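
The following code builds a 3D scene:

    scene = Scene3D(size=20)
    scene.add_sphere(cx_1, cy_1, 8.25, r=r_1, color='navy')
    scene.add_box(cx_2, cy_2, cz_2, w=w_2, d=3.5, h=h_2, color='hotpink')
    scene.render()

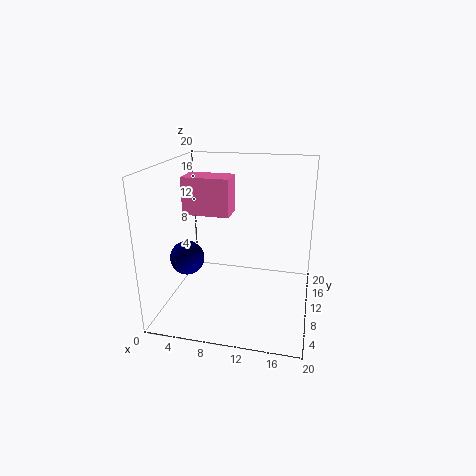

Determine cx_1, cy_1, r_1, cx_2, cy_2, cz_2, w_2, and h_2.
cx_1 = 4, cy_1 = 6, r_1 = 2.25, cx_2 = 3.75, cy_2 = 6, cz_2 = 14.25, w_2 = 6, h_2 = 4.75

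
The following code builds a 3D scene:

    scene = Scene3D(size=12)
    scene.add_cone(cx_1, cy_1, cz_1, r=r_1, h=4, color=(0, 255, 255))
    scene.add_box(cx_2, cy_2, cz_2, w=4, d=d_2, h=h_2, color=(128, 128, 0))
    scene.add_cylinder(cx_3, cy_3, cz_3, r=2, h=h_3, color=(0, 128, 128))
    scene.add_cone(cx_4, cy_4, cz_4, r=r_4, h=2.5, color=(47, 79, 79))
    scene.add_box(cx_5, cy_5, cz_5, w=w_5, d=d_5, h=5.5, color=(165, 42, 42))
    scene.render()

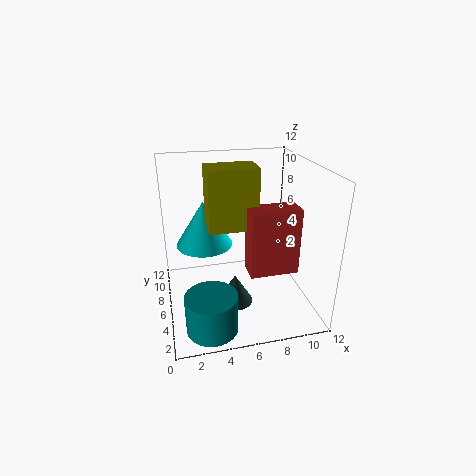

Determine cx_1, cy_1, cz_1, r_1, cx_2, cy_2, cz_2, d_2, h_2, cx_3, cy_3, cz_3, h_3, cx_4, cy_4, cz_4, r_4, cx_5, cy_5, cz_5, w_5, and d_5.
cx_1 = 3.5, cy_1 = 8.5, cz_1 = 4.5, r_1 = 2.5, cx_2 = 3.5, cy_2 = 5, cz_2 = 7, d_2 = 2.5, h_2 = 5, cx_3 = 3, cy_3 = 2, cz_3 = 0.5, h_3 = 3, cx_4 = 5.5, cy_4 = 5, cz_4 = 0.5, r_4 = 1.5, cx_5 = 6.5, cy_5 = 3.5, cz_5 = 3.5, w_5 = 4, d_5 = 2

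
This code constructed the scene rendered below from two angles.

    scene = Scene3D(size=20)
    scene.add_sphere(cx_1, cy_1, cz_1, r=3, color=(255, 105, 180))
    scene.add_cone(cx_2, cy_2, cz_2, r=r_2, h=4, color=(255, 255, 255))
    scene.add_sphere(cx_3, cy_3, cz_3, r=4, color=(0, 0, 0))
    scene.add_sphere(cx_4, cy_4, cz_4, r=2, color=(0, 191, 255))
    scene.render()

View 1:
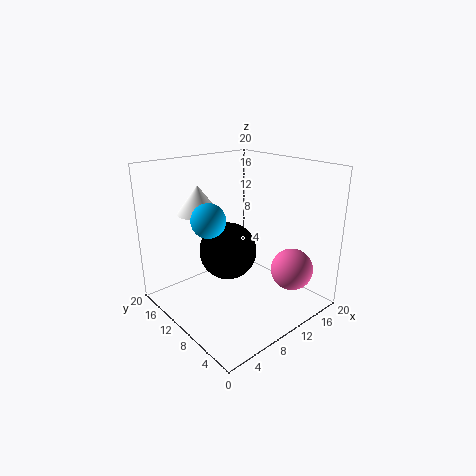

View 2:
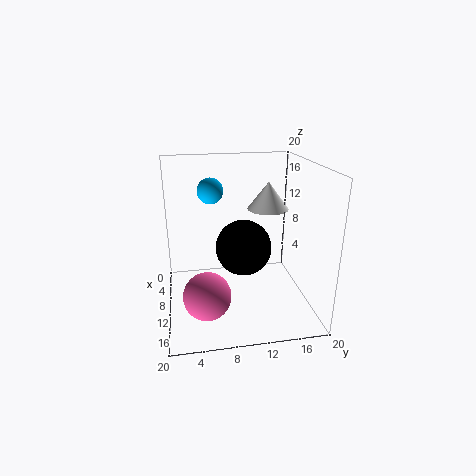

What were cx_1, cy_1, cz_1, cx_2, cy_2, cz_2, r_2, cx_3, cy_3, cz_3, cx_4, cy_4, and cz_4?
cx_1 = 16, cy_1 = 5, cz_1 = 5, cx_2 = 7, cy_2 = 15, cz_2 = 13, r_2 = 3, cx_3 = 9, cy_3 = 11, cz_3 = 8, cx_4 = 3, cy_4 = 7, cz_4 = 15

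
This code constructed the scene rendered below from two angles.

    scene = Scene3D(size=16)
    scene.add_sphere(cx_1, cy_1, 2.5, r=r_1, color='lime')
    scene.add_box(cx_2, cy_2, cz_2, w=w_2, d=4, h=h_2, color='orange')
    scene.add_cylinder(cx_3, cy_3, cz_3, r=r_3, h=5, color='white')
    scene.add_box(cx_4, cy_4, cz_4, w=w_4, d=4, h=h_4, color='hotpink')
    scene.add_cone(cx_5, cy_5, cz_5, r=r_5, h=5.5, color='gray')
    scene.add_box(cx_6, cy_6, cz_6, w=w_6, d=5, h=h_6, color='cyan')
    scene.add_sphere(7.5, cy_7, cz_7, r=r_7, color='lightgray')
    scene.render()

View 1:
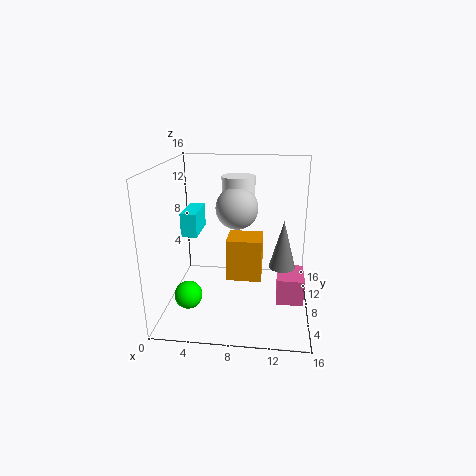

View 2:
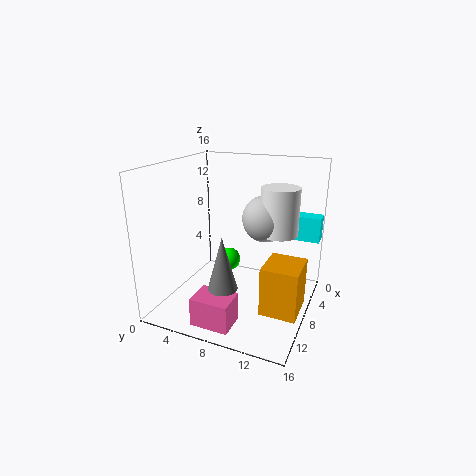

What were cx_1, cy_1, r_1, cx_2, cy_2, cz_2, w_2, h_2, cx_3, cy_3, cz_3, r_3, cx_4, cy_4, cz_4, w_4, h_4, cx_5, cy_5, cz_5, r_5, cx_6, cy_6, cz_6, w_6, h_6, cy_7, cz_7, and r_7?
cx_1 = 3; cy_1 = 4.5; r_1 = 1.5; cx_2 = 6; cy_2 = 11.5; cz_2 = 0.5; w_2 = 4.5; h_2 = 5.5; cx_3 = 7.5; cy_3 = 12.5; cz_3 = 9; r_3 = 2; cx_4 = 12.5; cy_4 = 6; cz_4 = 1; w_4 = 3; h_4 = 3; cx_5 = 13; cy_5 = 8.5; cz_5 = 4.5; r_5 = 1.5; cx_6 = 0.5; cy_6 = 11; cz_6 = 6.5; w_6 = 2; h_6 = 3; cy_7 = 11; cz_7 = 10.5; r_7 = 2.5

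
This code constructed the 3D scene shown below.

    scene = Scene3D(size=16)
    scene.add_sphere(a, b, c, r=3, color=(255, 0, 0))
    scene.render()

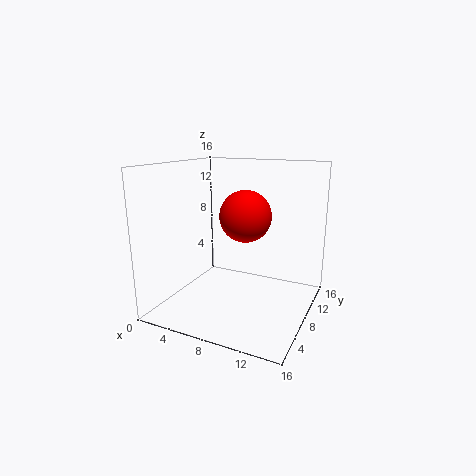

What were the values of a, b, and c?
a = 8
b = 10
c = 10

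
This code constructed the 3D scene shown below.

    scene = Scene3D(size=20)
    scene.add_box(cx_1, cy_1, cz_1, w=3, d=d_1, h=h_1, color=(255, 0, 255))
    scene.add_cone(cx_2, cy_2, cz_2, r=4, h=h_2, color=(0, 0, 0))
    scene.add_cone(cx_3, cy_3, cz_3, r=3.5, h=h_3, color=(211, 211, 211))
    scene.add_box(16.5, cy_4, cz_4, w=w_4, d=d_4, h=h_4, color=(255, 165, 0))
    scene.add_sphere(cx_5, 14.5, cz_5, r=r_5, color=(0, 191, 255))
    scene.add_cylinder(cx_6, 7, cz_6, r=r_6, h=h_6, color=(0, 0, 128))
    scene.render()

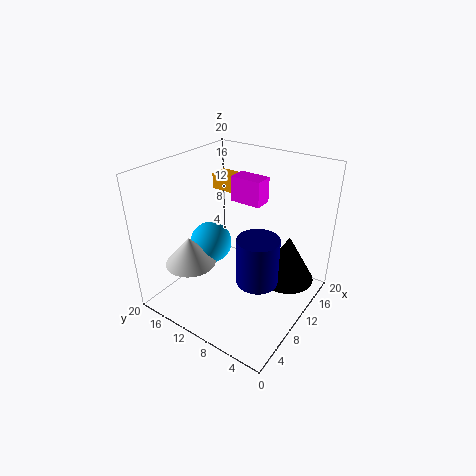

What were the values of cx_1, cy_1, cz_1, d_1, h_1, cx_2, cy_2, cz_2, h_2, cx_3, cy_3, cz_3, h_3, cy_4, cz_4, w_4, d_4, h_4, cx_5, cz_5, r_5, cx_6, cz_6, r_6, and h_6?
cx_1 = 16; cy_1 = 10.5; cz_1 = 12; d_1 = 5; h_1 = 4; cx_2 = 15; cy_2 = 4.5; cz_2 = 2.5; h_2 = 7; cx_3 = 5.5; cy_3 = 15; cz_3 = 6.5; h_3 = 4; cy_4 = 15.5; cz_4 = 13; w_4 = 3; d_4 = 4; h_4 = 2.5; cx_5 = 9.5; cz_5 = 8; r_5 = 3; cx_6 = 10.5; cz_6 = 3.5; r_6 = 3; h_6 = 7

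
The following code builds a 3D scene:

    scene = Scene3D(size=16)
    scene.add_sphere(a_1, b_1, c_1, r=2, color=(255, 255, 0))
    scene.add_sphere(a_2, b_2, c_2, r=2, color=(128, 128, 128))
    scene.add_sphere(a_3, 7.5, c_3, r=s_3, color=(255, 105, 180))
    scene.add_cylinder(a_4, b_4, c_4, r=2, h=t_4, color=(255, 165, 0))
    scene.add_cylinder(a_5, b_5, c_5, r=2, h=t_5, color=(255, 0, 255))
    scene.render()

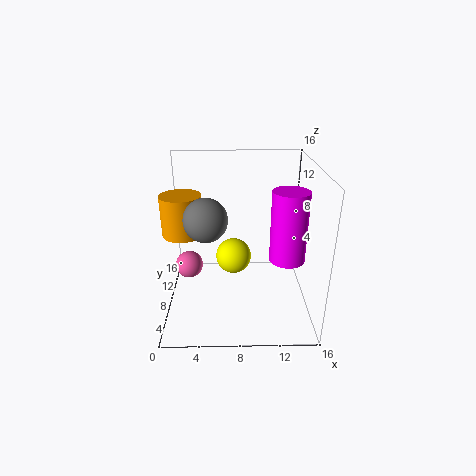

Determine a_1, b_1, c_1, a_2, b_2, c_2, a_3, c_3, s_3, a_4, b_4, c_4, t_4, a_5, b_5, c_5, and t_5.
a_1 = 7.5
b_1 = 8.5
c_1 = 5.5
a_2 = 5
b_2 = 2.5
c_2 = 12.5
a_3 = 2.5
c_3 = 5
s_3 = 1.5
a_4 = 2.5
b_4 = 5
c_4 = 10
t_4 = 4
a_5 = 13.5
b_5 = 7.5
c_5 = 5.5
t_5 = 8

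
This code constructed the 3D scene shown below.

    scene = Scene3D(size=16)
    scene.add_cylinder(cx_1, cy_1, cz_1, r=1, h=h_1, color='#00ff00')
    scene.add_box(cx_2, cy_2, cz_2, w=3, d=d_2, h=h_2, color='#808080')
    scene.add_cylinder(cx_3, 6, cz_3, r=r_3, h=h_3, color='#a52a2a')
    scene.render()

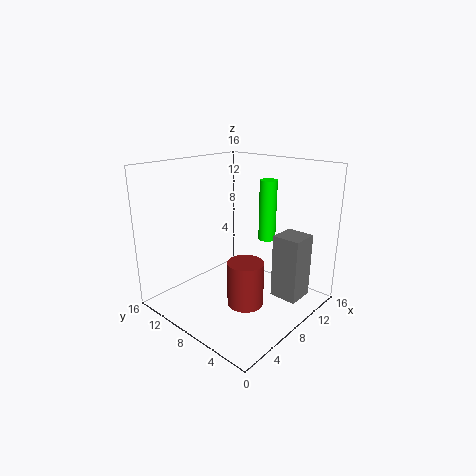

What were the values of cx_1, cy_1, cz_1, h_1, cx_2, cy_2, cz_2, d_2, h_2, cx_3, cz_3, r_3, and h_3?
cx_1 = 12; cy_1 = 7; cz_1 = 7; h_1 = 7; cx_2 = 9; cy_2 = 1; cz_2 = 2; d_2 = 3; h_2 = 7; cx_3 = 7; cz_3 = 1; r_3 = 2; h_3 = 5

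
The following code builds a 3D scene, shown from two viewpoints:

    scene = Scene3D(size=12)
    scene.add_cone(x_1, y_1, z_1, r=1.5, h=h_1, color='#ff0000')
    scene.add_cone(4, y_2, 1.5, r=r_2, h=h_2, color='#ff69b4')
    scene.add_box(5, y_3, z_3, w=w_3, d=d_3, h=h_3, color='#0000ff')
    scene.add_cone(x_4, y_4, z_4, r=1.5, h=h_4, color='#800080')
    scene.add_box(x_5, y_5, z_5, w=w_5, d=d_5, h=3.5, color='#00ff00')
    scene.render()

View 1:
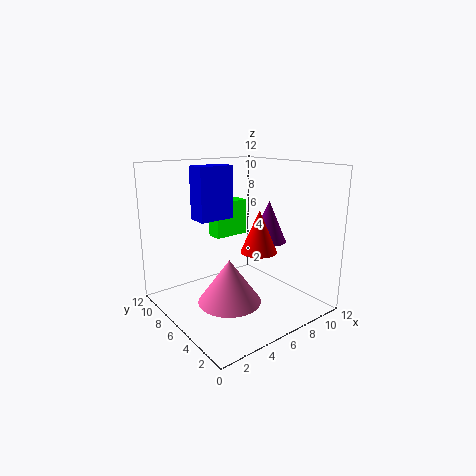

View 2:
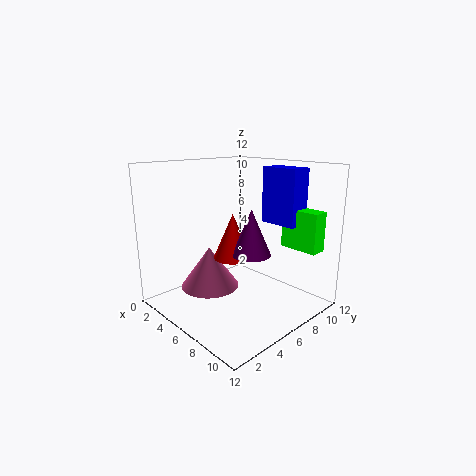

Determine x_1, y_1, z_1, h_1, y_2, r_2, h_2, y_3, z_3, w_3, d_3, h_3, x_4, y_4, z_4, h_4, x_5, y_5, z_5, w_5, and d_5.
x_1 = 7
y_1 = 4.5
z_1 = 5
h_1 = 3.5
y_2 = 4.5
r_2 = 2.5
h_2 = 3.5
y_3 = 10
z_3 = 6.5
w_3 = 3.5
d_3 = 2
h_3 = 5
x_4 = 8.5
y_4 = 5
z_4 = 5.5
h_4 = 3.5
x_5 = 7
y_5 = 10.5
z_5 = 4.5
w_5 = 3.5
d_5 = 1.5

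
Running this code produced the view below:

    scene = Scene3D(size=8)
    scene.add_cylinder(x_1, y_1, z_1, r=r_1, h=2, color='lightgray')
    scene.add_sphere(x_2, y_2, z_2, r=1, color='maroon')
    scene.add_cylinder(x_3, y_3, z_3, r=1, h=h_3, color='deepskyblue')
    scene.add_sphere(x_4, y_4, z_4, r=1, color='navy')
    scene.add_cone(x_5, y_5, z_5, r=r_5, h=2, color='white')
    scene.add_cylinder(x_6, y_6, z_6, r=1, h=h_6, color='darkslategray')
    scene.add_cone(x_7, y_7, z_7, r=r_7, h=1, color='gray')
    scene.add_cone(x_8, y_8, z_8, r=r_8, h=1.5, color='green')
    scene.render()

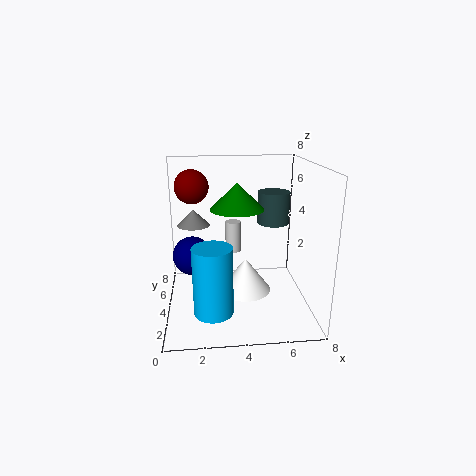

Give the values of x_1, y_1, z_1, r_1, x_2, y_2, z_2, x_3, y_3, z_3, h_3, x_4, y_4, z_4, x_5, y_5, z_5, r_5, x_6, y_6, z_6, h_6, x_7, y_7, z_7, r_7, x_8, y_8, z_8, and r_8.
x_1 = 4; y_1 = 7; z_1 = 2; r_1 = 0.5; x_2 = 1.5; y_2 = 6; z_2 = 6.5; x_3 = 2.5; y_3 = 1.5; z_3 = 1; h_3 = 3.5; x_4 = 1.5; y_4 = 3; z_4 = 3.5; x_5 = 4.5; y_5 = 4.5; z_5 = 0.5; r_5 = 1.5; x_6 = 6.5; y_6 = 6.5; z_6 = 4; h_6 = 2; x_7 = 1.5; y_7 = 6.5; z_7 = 4; r_7 = 1; x_8 = 4; y_8 = 4.5; z_8 = 5.5; r_8 = 1.5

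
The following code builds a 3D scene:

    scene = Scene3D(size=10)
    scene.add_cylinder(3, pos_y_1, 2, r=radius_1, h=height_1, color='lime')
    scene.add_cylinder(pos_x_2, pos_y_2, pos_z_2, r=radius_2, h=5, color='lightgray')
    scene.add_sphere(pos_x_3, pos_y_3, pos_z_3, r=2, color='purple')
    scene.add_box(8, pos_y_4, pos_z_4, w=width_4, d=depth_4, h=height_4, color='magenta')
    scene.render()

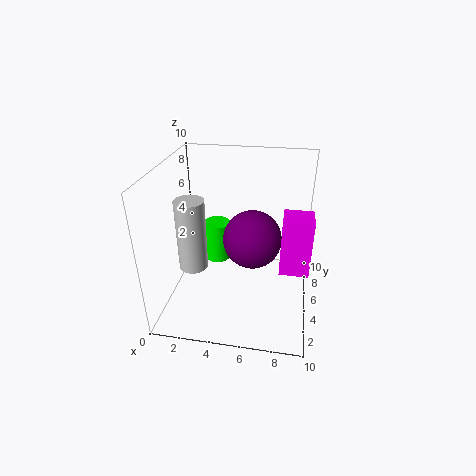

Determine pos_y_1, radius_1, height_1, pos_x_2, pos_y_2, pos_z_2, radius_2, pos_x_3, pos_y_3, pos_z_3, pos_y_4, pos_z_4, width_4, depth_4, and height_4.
pos_y_1 = 7, radius_1 = 1, height_1 = 3, pos_x_2 = 2, pos_y_2 = 4, pos_z_2 = 3, radius_2 = 1, pos_x_3 = 6, pos_y_3 = 5, pos_z_3 = 5, pos_y_4 = 4, pos_z_4 = 3, width_4 = 2, depth_4 = 2, height_4 = 4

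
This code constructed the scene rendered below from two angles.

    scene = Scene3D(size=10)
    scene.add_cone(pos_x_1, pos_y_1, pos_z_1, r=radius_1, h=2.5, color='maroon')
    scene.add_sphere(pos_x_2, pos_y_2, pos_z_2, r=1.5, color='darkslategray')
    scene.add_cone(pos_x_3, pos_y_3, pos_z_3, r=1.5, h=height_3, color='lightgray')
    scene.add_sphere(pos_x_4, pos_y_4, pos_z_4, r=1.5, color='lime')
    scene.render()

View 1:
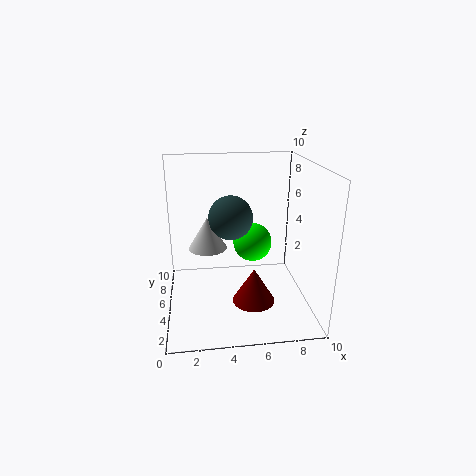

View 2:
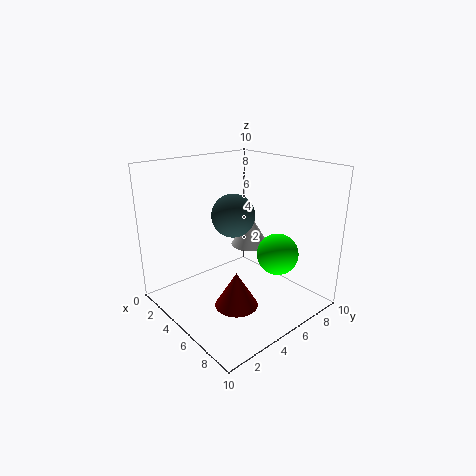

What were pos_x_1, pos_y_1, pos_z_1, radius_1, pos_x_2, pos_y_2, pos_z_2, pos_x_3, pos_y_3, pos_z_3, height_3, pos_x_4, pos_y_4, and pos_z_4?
pos_x_1 = 6
pos_y_1 = 4
pos_z_1 = 0.5
radius_1 = 1.5
pos_x_2 = 4.5
pos_y_2 = 5
pos_z_2 = 6.5
pos_x_3 = 3
pos_y_3 = 8
pos_z_3 = 3
height_3 = 2.5
pos_x_4 = 6.5
pos_y_4 = 7.5
pos_z_4 = 3.5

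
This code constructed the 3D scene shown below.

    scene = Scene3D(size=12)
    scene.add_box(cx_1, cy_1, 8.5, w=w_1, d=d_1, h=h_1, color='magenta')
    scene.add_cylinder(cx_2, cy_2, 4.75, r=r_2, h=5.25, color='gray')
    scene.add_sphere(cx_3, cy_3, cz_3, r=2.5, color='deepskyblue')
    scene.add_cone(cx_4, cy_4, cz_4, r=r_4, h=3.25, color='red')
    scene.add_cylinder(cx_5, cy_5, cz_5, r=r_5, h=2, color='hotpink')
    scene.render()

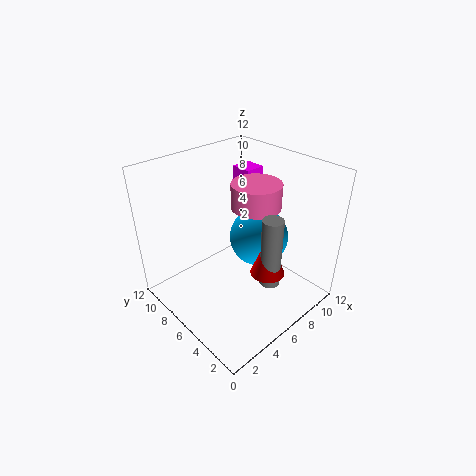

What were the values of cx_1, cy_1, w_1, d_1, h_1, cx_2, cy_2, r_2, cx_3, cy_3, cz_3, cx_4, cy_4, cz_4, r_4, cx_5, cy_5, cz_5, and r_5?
cx_1 = 8
cy_1 = 7
w_1 = 1.75
d_1 = 1.75
h_1 = 2.5
cx_2 = 5
cy_2 = 1.5
r_2 = 0.75
cx_3 = 8
cy_3 = 5.5
cz_3 = 5.5
cx_4 = 5
cy_4 = 1.75
cz_4 = 5.5
r_4 = 1.25
cx_5 = 7.25
cy_5 = 5.25
cz_5 = 8.75
r_5 = 2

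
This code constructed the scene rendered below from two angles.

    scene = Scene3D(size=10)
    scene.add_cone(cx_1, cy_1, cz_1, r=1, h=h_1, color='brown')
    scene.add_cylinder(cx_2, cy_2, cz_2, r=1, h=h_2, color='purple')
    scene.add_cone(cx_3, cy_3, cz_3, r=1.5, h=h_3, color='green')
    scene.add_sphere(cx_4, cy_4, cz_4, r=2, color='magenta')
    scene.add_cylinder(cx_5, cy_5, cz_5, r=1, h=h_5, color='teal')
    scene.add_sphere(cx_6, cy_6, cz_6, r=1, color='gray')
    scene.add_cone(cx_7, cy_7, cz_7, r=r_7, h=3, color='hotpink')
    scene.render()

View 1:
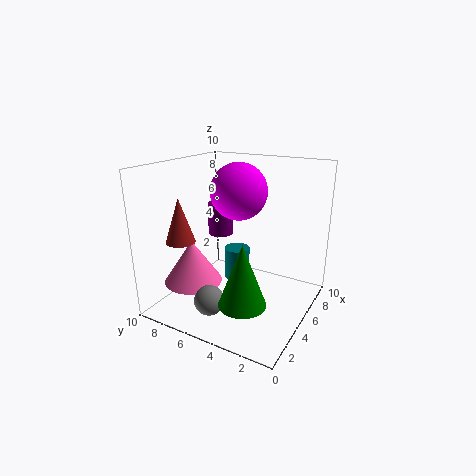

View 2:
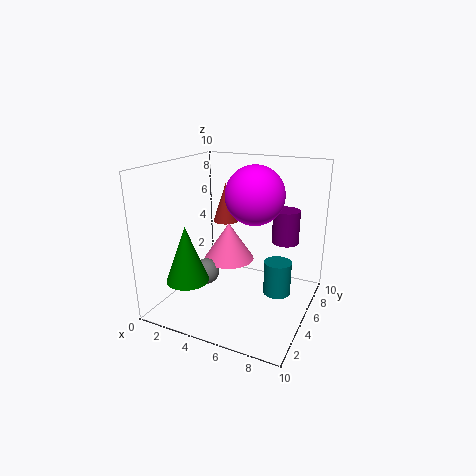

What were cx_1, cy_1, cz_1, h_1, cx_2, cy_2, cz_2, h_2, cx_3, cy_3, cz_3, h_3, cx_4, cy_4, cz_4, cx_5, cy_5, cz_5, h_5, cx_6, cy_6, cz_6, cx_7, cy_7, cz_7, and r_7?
cx_1 = 2.5, cy_1 = 8, cz_1 = 5, h_1 = 3, cx_2 = 7.5, cy_2 = 8, cz_2 = 4, h_2 = 2.5, cx_3 = 2, cy_3 = 3, cz_3 = 2, h_3 = 4, cx_4 = 6, cy_4 = 5.5, cz_4 = 8, cx_5 = 7.5, cy_5 = 6.5, cz_5 = 0.5, h_5 = 2.5, cx_6 = 2, cy_6 = 5.5, cz_6 = 1.5, cx_7 = 3, cy_7 = 7.5, cz_7 = 2, r_7 = 2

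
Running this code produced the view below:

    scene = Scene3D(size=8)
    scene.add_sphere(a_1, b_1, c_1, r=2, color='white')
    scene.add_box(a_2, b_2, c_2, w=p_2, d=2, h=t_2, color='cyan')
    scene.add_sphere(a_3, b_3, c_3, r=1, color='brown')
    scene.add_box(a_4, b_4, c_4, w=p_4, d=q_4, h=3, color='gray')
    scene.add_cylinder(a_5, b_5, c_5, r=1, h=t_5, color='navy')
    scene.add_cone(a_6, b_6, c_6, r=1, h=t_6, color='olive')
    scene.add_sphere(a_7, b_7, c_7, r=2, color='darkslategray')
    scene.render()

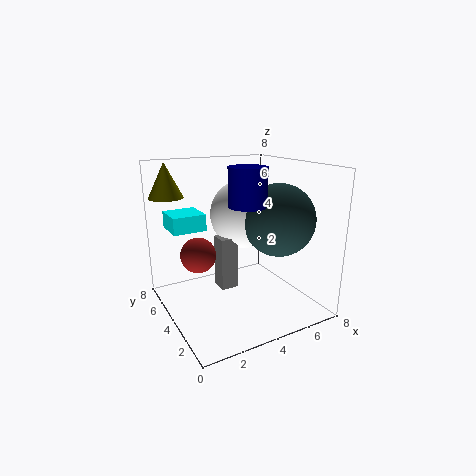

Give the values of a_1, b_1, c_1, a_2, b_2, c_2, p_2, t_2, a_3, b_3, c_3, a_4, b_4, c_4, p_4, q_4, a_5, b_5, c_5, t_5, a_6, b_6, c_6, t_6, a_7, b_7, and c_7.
a_1 = 5, b_1 = 5, c_1 = 5, a_2 = 1, b_2 = 6, c_2 = 4, p_2 = 2, t_2 = 1, a_3 = 2, b_3 = 5, c_3 = 3, a_4 = 3, b_4 = 4, c_4 = 1, p_4 = 1, q_4 = 1, a_5 = 4, b_5 = 3, c_5 = 6, t_5 = 2, a_6 = 1, b_6 = 7, c_6 = 6, t_6 = 2, a_7 = 6, b_7 = 3, c_7 = 5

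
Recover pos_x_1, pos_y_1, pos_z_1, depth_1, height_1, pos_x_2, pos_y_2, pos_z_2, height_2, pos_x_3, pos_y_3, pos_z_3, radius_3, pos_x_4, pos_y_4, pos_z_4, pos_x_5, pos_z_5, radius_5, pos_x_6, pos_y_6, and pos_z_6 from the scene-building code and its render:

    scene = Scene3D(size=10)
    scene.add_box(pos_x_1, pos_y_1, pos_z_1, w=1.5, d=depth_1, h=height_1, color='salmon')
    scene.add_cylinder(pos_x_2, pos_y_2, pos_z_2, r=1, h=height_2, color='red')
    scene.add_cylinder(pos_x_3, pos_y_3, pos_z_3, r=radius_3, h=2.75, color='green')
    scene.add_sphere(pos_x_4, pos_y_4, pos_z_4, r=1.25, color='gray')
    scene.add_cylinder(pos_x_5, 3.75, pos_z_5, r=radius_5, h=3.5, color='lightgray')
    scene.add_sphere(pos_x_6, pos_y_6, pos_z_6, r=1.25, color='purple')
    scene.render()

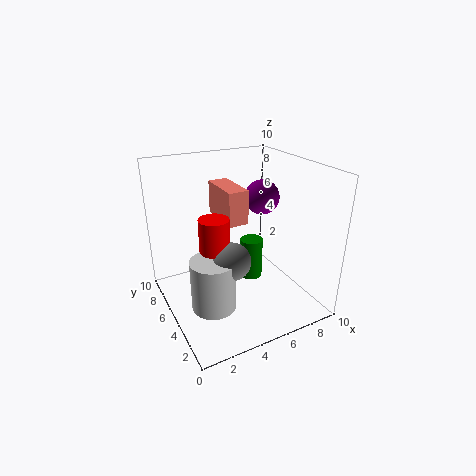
pos_x_1 = 4.75
pos_y_1 = 5.75
pos_z_1 = 5.5
depth_1 = 3.5
height_1 = 2.5
pos_x_2 = 3
pos_y_2 = 4.5
pos_z_2 = 4.75
height_2 = 2.25
pos_x_3 = 5.5
pos_y_3 = 4
pos_z_3 = 2.5
radius_3 = 0.75
pos_x_4 = 3.75
pos_y_4 = 3.5
pos_z_4 = 4.25
pos_x_5 = 2.5
pos_z_5 = 1
radius_5 = 1.5
pos_x_6 = 7.5
pos_y_6 = 6
pos_z_6 = 7.25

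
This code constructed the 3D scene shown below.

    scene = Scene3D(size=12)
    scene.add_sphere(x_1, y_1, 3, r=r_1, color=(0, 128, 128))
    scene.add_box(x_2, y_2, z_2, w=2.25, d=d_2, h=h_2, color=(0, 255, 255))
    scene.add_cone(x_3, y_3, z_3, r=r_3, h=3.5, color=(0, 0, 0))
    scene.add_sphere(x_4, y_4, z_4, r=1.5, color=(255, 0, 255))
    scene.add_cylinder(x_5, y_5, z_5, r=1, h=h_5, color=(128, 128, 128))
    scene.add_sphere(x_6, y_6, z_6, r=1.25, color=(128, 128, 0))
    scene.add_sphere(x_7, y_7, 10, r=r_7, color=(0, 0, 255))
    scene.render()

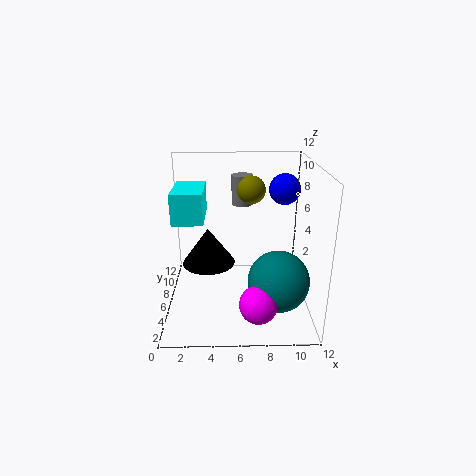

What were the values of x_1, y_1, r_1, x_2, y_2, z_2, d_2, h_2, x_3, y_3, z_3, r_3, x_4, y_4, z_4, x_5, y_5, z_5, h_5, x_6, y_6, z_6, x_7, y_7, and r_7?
x_1 = 9.25
y_1 = 4
r_1 = 2.5
x_2 = 1.25
y_2 = 2.5
z_2 = 8.5
d_2 = 3.75
h_2 = 2.25
x_3 = 3.25
y_3 = 9.25
z_3 = 2
r_3 = 2.5
x_4 = 7.5
y_4 = 2.25
z_4 = 2
x_5 = 6.5
y_5 = 10.5
z_5 = 7.5
h_5 = 2.75
x_6 = 7.25
y_6 = 9
z_6 = 9.25
x_7 = 9.75
y_7 = 6.5
r_7 = 1.25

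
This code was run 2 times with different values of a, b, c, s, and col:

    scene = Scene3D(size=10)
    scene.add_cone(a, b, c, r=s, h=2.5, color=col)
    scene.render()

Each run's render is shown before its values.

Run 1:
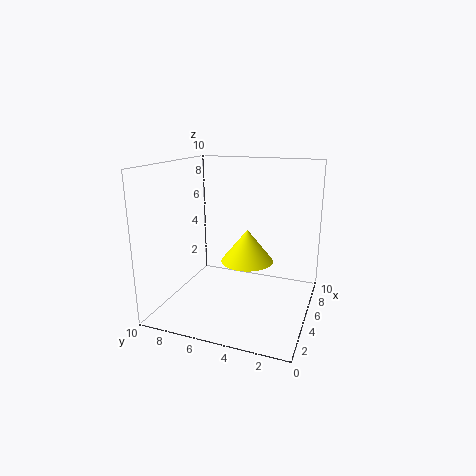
a = 7, b = 5, c = 2.5, s = 2, col = 'yellow'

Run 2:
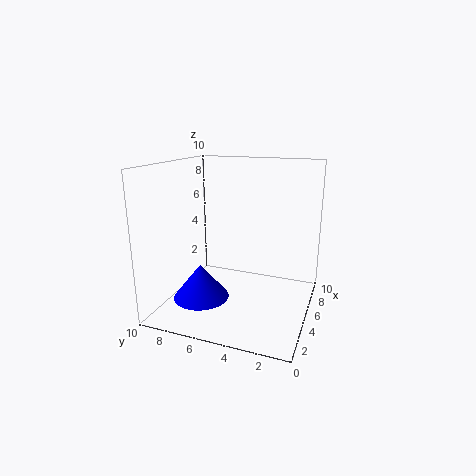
a = 4, b = 7.5, c = 0.5, s = 2, col = 'blue'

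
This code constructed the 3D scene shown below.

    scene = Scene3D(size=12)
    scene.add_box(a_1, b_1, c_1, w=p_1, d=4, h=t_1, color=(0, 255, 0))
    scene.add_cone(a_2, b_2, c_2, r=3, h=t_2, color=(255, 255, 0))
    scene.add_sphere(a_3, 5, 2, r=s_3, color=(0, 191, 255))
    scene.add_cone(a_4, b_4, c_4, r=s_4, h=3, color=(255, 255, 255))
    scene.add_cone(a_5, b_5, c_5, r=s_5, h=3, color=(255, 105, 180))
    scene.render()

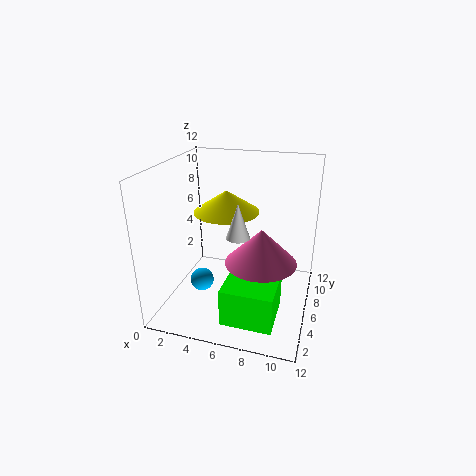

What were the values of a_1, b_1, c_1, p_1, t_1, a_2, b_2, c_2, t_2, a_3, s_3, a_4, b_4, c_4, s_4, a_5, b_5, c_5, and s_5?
a_1 = 6, b_1 = 1, c_1 = 1, p_1 = 4, t_1 = 3, a_2 = 4, b_2 = 9, c_2 = 7, t_2 = 2, a_3 = 3, s_3 = 1, a_4 = 6, b_4 = 6, c_4 = 6, s_4 = 1, a_5 = 8, b_5 = 6, c_5 = 4, s_5 = 3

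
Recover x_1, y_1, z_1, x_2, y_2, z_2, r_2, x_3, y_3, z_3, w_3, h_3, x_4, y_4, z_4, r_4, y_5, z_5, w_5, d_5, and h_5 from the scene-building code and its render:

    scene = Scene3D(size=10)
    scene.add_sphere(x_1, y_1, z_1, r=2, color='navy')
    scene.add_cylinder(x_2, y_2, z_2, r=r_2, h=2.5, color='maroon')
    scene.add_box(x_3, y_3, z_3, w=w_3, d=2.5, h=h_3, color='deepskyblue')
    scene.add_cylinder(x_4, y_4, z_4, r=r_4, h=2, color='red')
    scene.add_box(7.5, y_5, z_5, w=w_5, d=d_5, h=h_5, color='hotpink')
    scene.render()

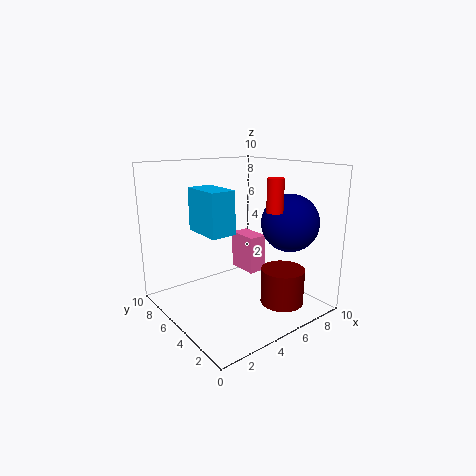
x_1 = 8; y_1 = 3; z_1 = 6; x_2 = 7; y_2 = 2.5; z_2 = 0.5; r_2 = 1.5; x_3 = 1; y_3 = 2; z_3 = 6.5; w_3 = 1.5; h_3 = 2.5; x_4 = 5; y_4 = 1.5; z_4 = 7.5; r_4 = 0.5; y_5 = 6.5; z_5 = 1; w_5 = 1.5; d_5 = 2.5; h_5 = 3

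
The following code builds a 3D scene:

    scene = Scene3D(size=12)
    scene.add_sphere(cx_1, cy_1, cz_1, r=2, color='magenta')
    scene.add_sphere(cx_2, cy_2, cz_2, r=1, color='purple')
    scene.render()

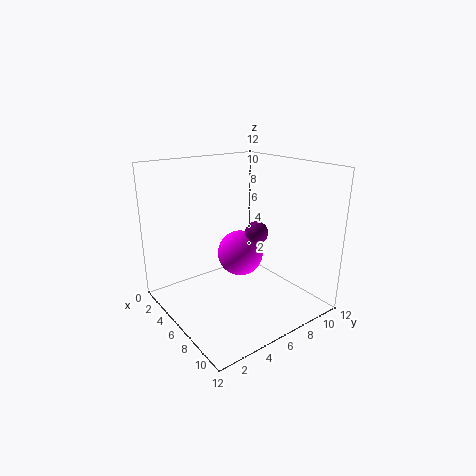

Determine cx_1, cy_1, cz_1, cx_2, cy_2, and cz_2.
cx_1 = 5
cy_1 = 7
cz_1 = 4
cx_2 = 6
cy_2 = 8
cz_2 = 6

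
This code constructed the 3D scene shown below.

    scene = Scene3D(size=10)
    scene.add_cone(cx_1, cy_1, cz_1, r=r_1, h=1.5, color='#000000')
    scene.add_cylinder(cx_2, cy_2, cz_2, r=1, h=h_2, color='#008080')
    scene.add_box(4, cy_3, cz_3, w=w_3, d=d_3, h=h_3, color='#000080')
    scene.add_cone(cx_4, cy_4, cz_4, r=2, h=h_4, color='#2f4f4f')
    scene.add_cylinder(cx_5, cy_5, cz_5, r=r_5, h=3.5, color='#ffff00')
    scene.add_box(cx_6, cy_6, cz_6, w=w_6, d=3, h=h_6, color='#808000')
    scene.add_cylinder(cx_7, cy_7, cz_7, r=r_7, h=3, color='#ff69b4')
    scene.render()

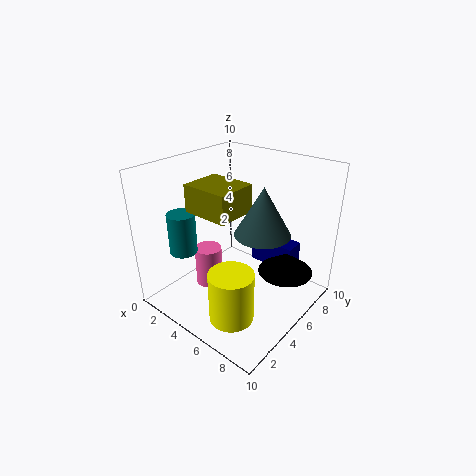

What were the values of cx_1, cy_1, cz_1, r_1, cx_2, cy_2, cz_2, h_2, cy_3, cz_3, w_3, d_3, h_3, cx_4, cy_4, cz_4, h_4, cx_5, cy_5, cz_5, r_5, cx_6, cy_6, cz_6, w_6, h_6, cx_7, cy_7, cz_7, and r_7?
cx_1 = 7.5; cy_1 = 7.5; cz_1 = 2; r_1 = 2; cx_2 = 1.5; cy_2 = 3; cz_2 = 3.5; h_2 = 3; cy_3 = 8; cz_3 = 1.5; w_3 = 3.5; d_3 = 1.5; h_3 = 2; cx_4 = 6; cy_4 = 6.5; cz_4 = 5; h_4 = 3.5; cx_5 = 6.5; cy_5 = 2.5; cz_5 = 0.5; r_5 = 1.5; cx_6 = 1.5; cy_6 = 3.5; cz_6 = 6.5; w_6 = 3.5; h_6 = 2; cx_7 = 2.5; cy_7 = 4.5; cz_7 = 0.5; r_7 = 1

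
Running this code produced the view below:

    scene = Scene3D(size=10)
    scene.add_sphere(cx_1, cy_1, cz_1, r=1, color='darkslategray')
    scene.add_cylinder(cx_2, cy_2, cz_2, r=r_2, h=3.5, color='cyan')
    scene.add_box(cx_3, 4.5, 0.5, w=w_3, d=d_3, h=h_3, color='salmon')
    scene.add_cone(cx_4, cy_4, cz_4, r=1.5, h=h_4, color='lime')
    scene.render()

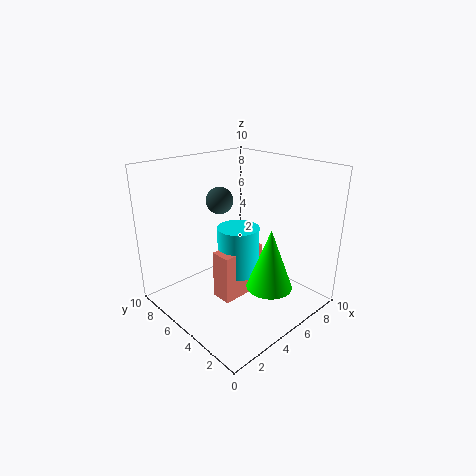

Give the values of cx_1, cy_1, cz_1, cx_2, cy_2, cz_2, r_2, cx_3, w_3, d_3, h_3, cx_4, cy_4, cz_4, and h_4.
cx_1 = 5.5
cy_1 = 7.5
cz_1 = 7
cx_2 = 5.5
cy_2 = 5.5
cz_2 = 2
r_2 = 1.5
cx_3 = 3.5
w_3 = 3.5
d_3 = 1.5
h_3 = 3.5
cx_4 = 5
cy_4 = 2
cz_4 = 2.5
h_4 = 4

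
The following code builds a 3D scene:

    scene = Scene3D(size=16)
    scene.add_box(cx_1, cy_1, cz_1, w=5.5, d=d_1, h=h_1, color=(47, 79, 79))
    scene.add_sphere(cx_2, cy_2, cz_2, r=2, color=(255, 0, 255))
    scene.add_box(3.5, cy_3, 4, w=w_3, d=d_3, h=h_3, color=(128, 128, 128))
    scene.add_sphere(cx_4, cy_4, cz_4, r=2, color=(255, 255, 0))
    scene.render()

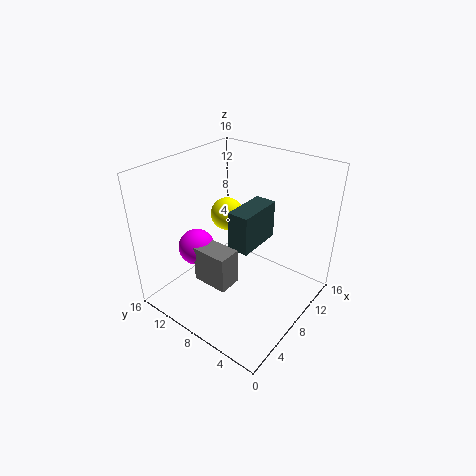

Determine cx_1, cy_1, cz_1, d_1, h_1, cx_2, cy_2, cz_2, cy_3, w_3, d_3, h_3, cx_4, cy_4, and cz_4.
cx_1 = 7.5
cy_1 = 6.5
cz_1 = 6.5
d_1 = 2.5
h_1 = 4.5
cx_2 = 5
cy_2 = 11.5
cz_2 = 7
cy_3 = 6.5
w_3 = 2.5
d_3 = 4
h_3 = 4
cx_4 = 11
cy_4 = 12
cz_4 = 8.5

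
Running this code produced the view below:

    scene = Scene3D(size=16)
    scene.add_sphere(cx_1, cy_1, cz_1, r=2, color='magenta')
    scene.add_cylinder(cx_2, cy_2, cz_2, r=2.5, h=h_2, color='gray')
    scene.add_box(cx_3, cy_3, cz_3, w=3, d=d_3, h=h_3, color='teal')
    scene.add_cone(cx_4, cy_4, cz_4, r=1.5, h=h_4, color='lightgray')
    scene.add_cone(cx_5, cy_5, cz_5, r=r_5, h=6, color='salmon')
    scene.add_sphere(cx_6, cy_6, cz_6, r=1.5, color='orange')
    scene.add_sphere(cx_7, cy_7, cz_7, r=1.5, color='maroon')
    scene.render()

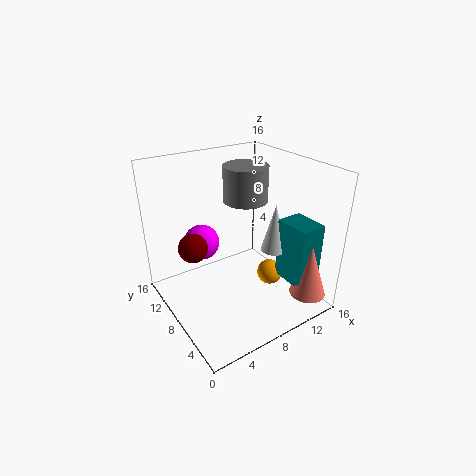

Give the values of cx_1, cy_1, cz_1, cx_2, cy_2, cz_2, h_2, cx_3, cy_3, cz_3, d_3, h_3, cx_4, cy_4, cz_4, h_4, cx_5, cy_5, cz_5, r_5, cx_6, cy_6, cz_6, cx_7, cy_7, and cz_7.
cx_1 = 5
cy_1 = 11
cz_1 = 7
cx_2 = 10
cy_2 = 9.5
cz_2 = 11.5
h_2 = 4
cx_3 = 12
cy_3 = 2
cz_3 = 3
d_3 = 4
h_3 = 7
cx_4 = 12
cy_4 = 6.5
cz_4 = 6
h_4 = 5.5
cx_5 = 13.5
cy_5 = 2
cz_5 = 2
r_5 = 2
cx_6 = 12
cy_6 = 7
cz_6 = 2.5
cx_7 = 2.5
cy_7 = 8
cz_7 = 8.5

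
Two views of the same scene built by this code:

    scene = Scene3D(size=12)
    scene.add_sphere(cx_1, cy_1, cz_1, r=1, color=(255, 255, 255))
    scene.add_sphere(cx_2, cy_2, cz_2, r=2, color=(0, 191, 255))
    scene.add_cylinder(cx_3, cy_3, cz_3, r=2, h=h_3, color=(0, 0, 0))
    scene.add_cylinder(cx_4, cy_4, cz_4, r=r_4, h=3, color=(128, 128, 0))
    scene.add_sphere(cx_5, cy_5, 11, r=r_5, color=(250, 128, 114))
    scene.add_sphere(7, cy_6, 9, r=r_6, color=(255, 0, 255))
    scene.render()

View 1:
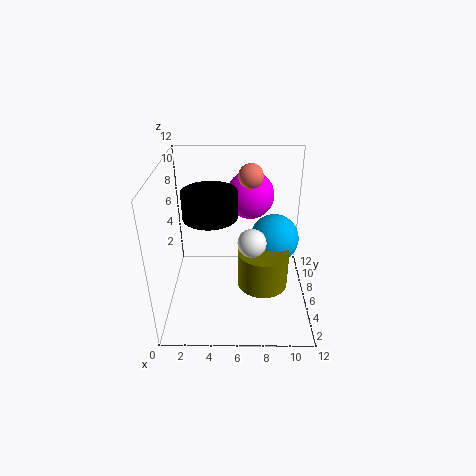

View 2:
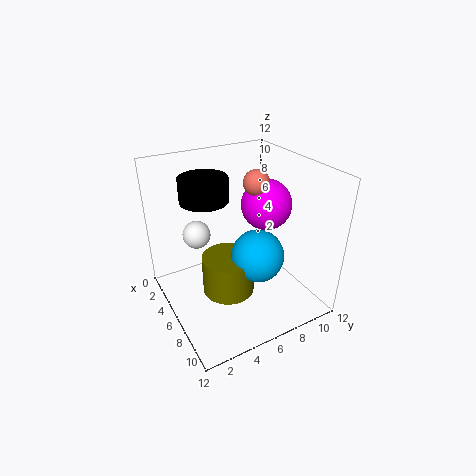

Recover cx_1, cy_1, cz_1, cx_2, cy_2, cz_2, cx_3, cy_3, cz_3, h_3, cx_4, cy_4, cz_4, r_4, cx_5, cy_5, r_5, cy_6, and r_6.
cx_1 = 7
cy_1 = 2
cz_1 = 8
cx_2 = 9
cy_2 = 6
cz_2 = 6
cx_3 = 4
cy_3 = 4
cz_3 = 9
h_3 = 2
cx_4 = 8
cy_4 = 4
cz_4 = 3
r_4 = 2
cx_5 = 7
cy_5 = 7
r_5 = 1
cy_6 = 8
r_6 = 2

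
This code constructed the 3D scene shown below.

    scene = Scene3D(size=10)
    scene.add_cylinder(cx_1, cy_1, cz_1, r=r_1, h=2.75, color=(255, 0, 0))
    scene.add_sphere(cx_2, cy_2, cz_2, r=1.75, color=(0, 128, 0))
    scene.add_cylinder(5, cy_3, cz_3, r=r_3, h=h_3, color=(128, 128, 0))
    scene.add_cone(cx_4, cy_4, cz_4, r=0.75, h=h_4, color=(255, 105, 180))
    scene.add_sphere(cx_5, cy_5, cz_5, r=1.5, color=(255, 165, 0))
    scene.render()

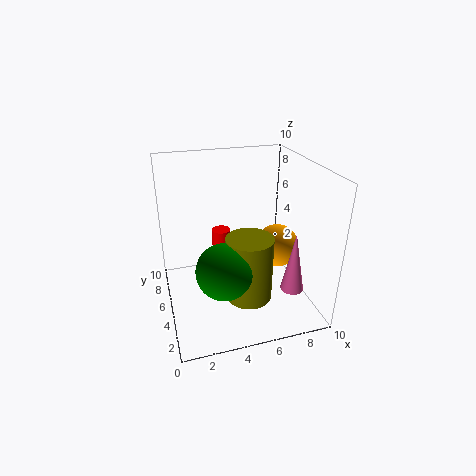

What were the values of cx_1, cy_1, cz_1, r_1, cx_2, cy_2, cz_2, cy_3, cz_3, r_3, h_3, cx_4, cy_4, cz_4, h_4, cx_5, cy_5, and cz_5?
cx_1 = 4.75
cy_1 = 9
cz_1 = 1
r_1 = 0.75
cx_2 = 3.25
cy_2 = 2
cz_2 = 4.5
cy_3 = 2.5
cz_3 = 2
r_3 = 1.5
h_3 = 4.25
cx_4 = 7.75
cy_4 = 1.75
cz_4 = 2.5
h_4 = 4
cx_5 = 7.75
cy_5 = 4.5
cz_5 = 4.25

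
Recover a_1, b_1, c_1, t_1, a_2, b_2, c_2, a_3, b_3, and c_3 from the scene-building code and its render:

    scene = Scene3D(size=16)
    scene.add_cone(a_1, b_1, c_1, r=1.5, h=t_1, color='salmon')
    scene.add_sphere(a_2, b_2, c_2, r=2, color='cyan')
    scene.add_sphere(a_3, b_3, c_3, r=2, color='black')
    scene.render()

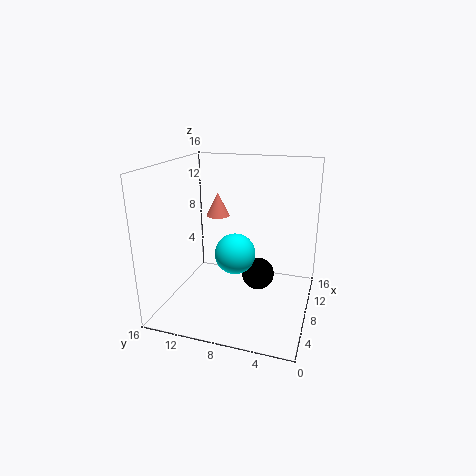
a_1 = 13.5
b_1 = 12.5
c_1 = 8.5
t_1 = 3
a_2 = 4
b_2 = 7
c_2 = 8
a_3 = 11.5
b_3 = 6.5
c_3 = 2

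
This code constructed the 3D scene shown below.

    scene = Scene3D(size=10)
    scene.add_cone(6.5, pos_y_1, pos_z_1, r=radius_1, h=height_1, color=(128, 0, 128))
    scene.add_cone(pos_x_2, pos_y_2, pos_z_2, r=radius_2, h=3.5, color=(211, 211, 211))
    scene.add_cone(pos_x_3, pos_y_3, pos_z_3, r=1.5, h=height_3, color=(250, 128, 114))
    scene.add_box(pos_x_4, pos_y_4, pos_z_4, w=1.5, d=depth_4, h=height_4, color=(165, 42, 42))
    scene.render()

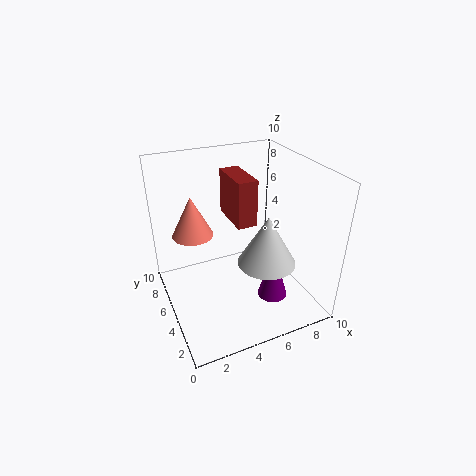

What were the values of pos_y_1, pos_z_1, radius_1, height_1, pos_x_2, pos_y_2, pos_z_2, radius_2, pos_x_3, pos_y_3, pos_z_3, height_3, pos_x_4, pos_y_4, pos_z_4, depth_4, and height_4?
pos_y_1 = 2.5
pos_z_1 = 1.5
radius_1 = 1
height_1 = 3.5
pos_x_2 = 6.5
pos_y_2 = 3.5
pos_z_2 = 3.5
radius_2 = 2
pos_x_3 = 2.5
pos_y_3 = 7.5
pos_z_3 = 4.5
height_3 = 3
pos_x_4 = 5.5
pos_y_4 = 6
pos_z_4 = 5
depth_4 = 3.5
height_4 = 3.5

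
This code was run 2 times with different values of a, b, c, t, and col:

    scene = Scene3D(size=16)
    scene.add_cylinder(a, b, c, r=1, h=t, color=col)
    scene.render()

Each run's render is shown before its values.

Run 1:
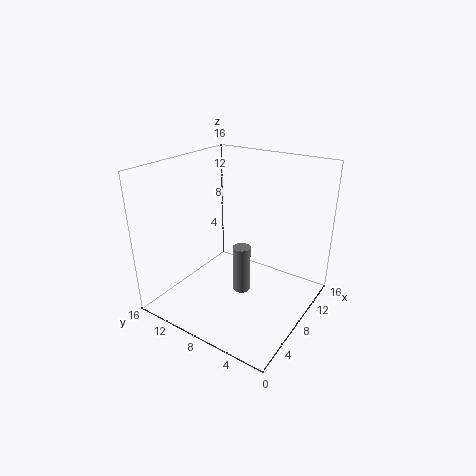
a = 8; b = 7.5; c = 1.5; t = 5.5; col = 'gray'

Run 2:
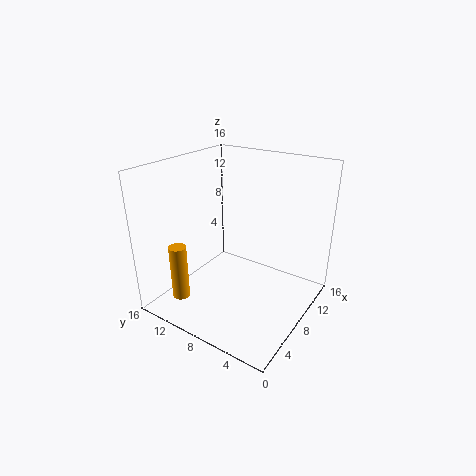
a = 4; b = 13.5; c = 0.5; t = 6.5; col = 'orange'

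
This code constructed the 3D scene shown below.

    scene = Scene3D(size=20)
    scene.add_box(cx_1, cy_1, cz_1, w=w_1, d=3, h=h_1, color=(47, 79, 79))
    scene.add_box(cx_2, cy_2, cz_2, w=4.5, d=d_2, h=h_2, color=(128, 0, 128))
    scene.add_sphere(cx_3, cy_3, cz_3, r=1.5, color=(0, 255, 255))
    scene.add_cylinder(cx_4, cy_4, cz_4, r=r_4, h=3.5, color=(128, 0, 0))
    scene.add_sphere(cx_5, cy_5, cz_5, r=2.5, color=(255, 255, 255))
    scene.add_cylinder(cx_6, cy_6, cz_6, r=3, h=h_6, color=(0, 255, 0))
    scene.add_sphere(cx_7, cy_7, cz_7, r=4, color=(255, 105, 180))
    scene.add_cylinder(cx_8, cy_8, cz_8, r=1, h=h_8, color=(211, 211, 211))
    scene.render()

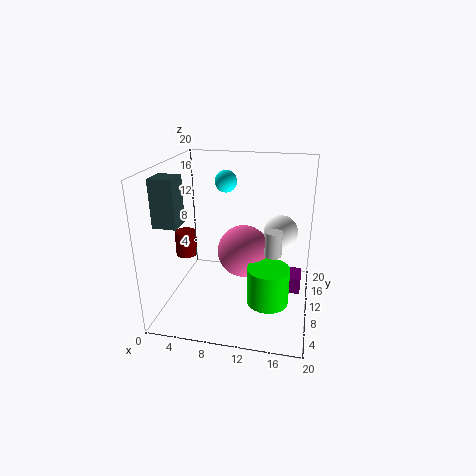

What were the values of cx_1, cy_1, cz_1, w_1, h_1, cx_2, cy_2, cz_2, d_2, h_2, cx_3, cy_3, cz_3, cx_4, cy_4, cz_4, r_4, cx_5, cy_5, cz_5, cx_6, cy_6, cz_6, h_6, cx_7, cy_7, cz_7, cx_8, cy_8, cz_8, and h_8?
cx_1 = 1
cy_1 = 3
cz_1 = 13.5
w_1 = 3
h_1 = 6
cx_2 = 14.5
cy_2 = 11.5
cz_2 = 1
d_2 = 3.5
h_2 = 2.5
cx_3 = 8
cy_3 = 11.5
cz_3 = 17.5
cx_4 = 2.5
cy_4 = 9.5
cz_4 = 7
r_4 = 1.5
cx_5 = 15.5
cy_5 = 14.5
cz_5 = 9.5
cx_6 = 14.5
cy_6 = 9.5
cz_6 = 0.5
h_6 = 5.5
cx_7 = 10
cy_7 = 14
cz_7 = 6
cx_8 = 15.5
cy_8 = 4
cz_8 = 11
h_8 = 3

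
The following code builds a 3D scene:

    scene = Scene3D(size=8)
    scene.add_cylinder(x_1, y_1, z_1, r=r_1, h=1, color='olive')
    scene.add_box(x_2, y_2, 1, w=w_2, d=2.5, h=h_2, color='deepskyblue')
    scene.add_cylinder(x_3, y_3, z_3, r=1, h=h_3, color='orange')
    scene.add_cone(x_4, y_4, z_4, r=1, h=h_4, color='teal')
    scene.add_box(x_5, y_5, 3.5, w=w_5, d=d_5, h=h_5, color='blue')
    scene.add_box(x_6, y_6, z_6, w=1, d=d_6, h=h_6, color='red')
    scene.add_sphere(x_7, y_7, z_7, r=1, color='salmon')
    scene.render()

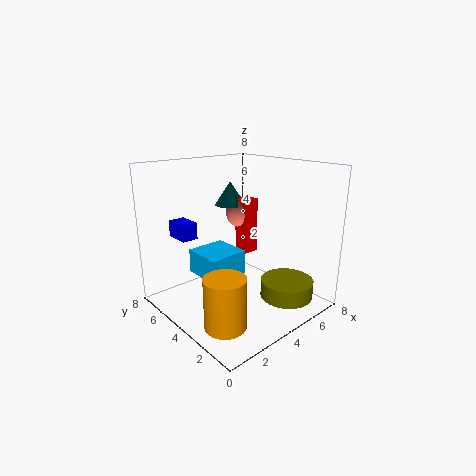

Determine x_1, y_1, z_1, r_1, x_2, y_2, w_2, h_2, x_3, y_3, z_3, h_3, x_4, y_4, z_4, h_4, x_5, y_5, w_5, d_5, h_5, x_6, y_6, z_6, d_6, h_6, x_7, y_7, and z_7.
x_1 = 6; y_1 = 2; z_1 = 0.5; r_1 = 1.5; x_2 = 3; y_2 = 5; w_2 = 2.5; h_2 = 1.5; x_3 = 1; y_3 = 1.5; z_3 = 1; h_3 = 2.5; x_4 = 6; y_4 = 7; z_4 = 5; h_4 = 1.5; x_5 = 2; y_5 = 6.5; w_5 = 1; d_5 = 1.5; h_5 = 1; x_6 = 6; y_6 = 5.5; z_6 = 2; d_6 = 1; h_6 = 3.5; x_7 = 6.5; y_7 = 6.5; z_7 = 4.5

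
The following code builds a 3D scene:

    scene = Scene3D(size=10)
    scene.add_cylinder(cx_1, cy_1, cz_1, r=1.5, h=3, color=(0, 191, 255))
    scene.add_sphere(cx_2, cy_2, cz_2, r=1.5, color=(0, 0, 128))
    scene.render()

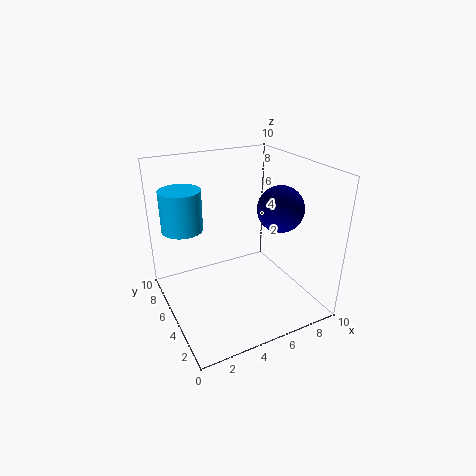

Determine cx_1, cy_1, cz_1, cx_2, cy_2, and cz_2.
cx_1 = 2
cy_1 = 8
cz_1 = 5
cx_2 = 7
cy_2 = 3
cz_2 = 7.5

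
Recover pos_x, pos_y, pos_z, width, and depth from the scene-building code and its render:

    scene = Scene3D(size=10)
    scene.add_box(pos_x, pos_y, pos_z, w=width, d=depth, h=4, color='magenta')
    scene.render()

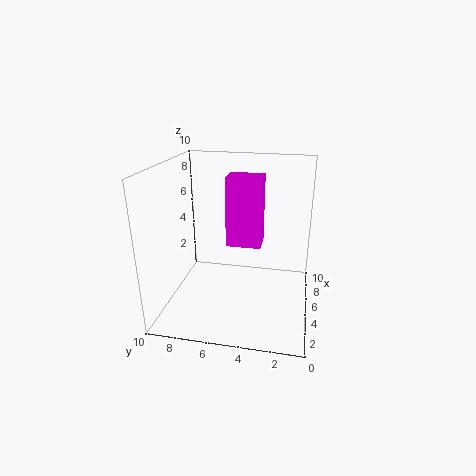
pos_x = 1.5, pos_y = 3, pos_z = 6, width = 1.5, depth = 2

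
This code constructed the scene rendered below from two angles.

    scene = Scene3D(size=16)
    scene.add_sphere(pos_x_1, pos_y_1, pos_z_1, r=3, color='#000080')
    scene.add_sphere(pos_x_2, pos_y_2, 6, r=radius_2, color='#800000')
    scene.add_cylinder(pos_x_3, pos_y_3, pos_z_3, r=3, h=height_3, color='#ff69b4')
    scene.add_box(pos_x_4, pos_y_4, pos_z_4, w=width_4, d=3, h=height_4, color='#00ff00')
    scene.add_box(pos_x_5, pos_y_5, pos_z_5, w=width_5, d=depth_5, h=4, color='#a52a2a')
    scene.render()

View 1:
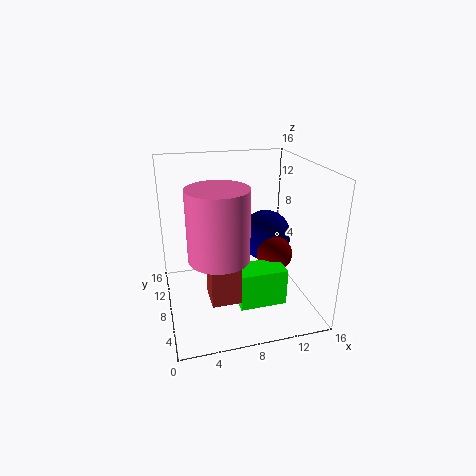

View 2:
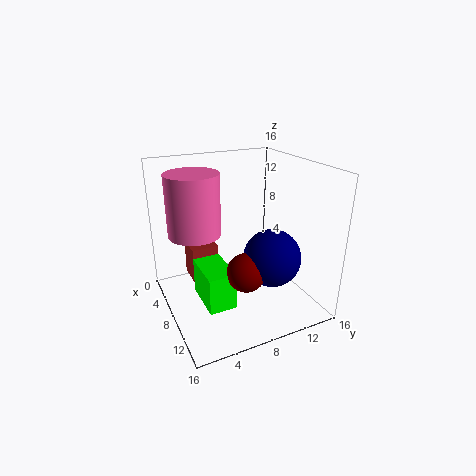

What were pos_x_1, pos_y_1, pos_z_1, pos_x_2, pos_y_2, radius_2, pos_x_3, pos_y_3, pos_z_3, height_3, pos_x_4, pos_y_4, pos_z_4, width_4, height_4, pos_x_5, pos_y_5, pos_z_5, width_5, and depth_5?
pos_x_1 = 12
pos_y_1 = 10
pos_z_1 = 7
pos_x_2 = 12
pos_y_2 = 7
radius_2 = 2
pos_x_3 = 5
pos_y_3 = 4
pos_z_3 = 8
height_3 = 7
pos_x_4 = 7
pos_y_4 = 3
pos_z_4 = 2
width_4 = 5
height_4 = 4
pos_x_5 = 4
pos_y_5 = 3
pos_z_5 = 3
width_5 = 3
depth_5 = 3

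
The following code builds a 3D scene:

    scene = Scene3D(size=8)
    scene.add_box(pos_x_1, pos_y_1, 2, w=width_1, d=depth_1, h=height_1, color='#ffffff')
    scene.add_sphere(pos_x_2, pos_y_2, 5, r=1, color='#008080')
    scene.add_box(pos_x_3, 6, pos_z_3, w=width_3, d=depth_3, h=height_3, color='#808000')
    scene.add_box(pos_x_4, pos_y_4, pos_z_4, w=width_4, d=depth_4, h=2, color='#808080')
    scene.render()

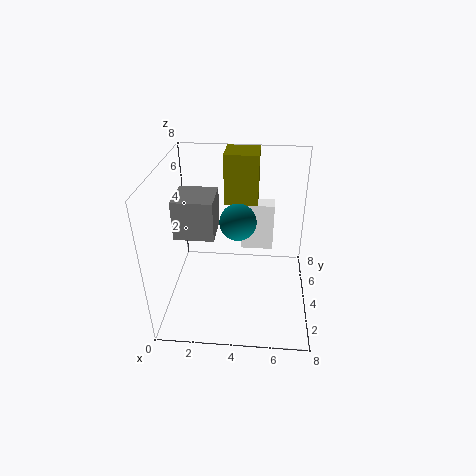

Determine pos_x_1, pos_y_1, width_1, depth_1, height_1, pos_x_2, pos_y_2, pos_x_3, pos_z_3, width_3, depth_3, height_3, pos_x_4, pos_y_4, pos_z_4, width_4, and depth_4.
pos_x_1 = 4, pos_y_1 = 6, width_1 = 2, depth_1 = 1, height_1 = 3, pos_x_2 = 4, pos_y_2 = 4, pos_x_3 = 3, pos_z_3 = 5, width_3 = 2, depth_3 = 2, height_3 = 3, pos_x_4 = 1, pos_y_4 = 2, pos_z_4 = 5, width_4 = 2, depth_4 = 2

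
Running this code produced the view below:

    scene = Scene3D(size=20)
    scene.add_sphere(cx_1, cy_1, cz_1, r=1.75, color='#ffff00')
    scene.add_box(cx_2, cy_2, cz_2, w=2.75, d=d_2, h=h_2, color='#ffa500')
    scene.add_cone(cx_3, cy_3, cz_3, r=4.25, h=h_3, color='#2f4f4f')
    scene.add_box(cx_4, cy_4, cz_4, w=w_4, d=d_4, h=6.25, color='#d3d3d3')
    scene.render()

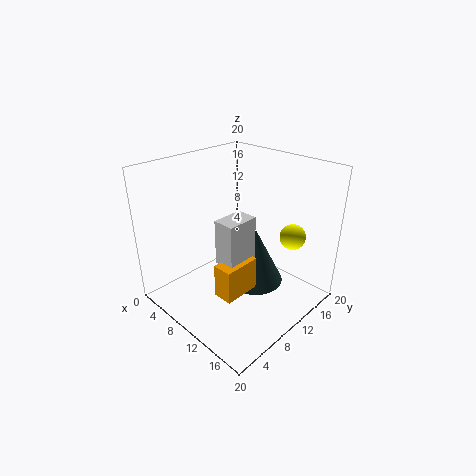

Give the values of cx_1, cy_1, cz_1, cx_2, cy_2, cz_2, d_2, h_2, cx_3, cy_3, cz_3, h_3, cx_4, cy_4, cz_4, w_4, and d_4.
cx_1 = 15.75; cy_1 = 14.75; cz_1 = 10.5; cx_2 = 10.5; cy_2 = 5; cz_2 = 3.25; d_2 = 5.25; h_2 = 4.75; cx_3 = 10.25; cy_3 = 13.5; cz_3 = 1.5; h_3 = 8.5; cx_4 = 9.5; cy_4 = 6.25; cz_4 = 7.5; w_4 = 3; d_4 = 4.5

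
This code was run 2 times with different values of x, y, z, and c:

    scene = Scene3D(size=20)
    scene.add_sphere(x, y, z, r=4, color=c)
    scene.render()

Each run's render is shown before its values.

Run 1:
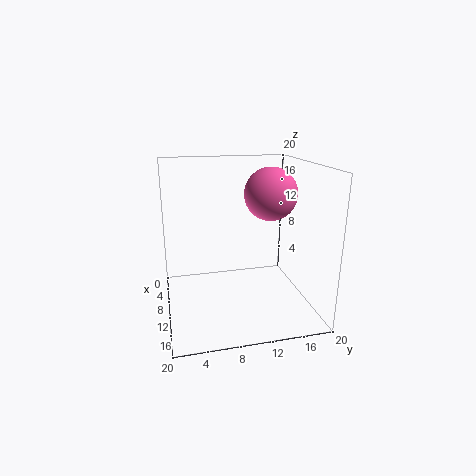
x = 6; y = 16; z = 15; c = 'hotpink'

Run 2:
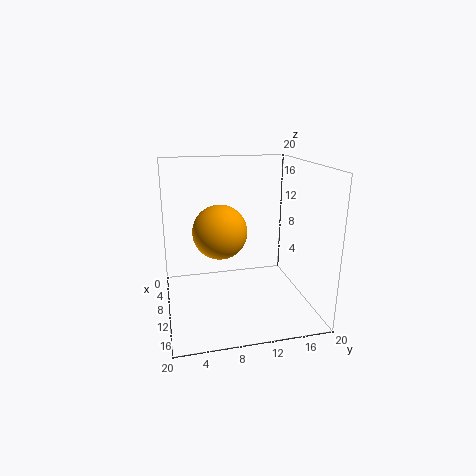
x = 7; y = 8; z = 10; c = 'orange'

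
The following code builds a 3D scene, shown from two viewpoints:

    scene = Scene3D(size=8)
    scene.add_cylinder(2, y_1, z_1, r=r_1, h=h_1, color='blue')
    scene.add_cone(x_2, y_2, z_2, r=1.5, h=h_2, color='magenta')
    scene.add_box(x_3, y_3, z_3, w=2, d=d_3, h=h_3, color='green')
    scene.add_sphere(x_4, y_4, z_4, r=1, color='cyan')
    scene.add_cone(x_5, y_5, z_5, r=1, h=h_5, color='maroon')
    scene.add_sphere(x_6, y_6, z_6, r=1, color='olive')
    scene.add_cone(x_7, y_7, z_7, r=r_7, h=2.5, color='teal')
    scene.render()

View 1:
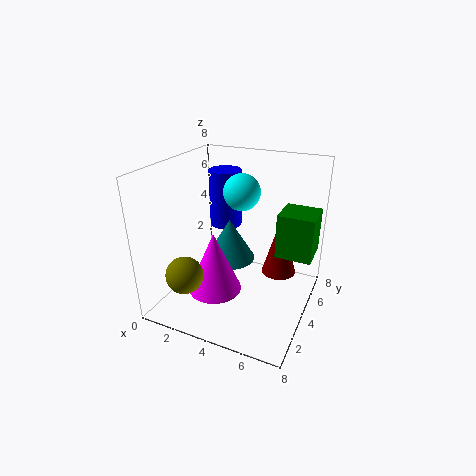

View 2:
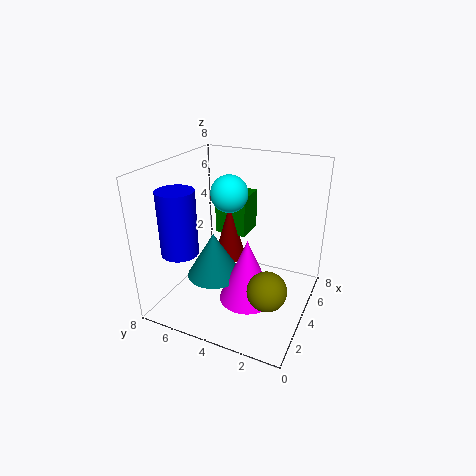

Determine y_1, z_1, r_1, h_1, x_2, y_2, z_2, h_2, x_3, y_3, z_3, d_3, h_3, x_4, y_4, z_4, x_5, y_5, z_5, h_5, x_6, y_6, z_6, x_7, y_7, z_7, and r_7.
y_1 = 6.5; z_1 = 3.5; r_1 = 1; h_1 = 3.5; x_2 = 3; y_2 = 3; z_2 = 1; h_2 = 3.5; x_3 = 6; y_3 = 4.5; z_3 = 3; d_3 = 2; h_3 = 2.5; x_4 = 4; y_4 = 4.5; z_4 = 6.5; x_5 = 6; y_5 = 5.5; z_5 = 1.5; h_5 = 3.5; x_6 = 2; y_6 = 1.5; z_6 = 2.5; x_7 = 3; y_7 = 5; z_7 = 2; r_7 = 1.5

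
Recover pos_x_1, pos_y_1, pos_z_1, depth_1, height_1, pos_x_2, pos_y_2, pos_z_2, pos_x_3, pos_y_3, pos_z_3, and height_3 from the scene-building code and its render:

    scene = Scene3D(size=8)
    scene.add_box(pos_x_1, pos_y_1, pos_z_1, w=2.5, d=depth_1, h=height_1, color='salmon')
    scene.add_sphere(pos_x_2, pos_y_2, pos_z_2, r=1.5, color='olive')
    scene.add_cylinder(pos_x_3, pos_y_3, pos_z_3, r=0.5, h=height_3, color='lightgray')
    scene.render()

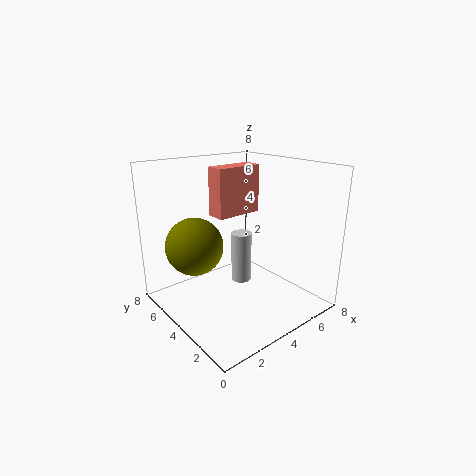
pos_x_1 = 2.5
pos_y_1 = 3.5
pos_z_1 = 5.5
depth_1 = 1
height_1 = 2.5
pos_x_2 = 1.5
pos_y_2 = 4.5
pos_z_2 = 4
pos_x_3 = 3
pos_y_3 = 2.5
pos_z_3 = 2.5
height_3 = 2.5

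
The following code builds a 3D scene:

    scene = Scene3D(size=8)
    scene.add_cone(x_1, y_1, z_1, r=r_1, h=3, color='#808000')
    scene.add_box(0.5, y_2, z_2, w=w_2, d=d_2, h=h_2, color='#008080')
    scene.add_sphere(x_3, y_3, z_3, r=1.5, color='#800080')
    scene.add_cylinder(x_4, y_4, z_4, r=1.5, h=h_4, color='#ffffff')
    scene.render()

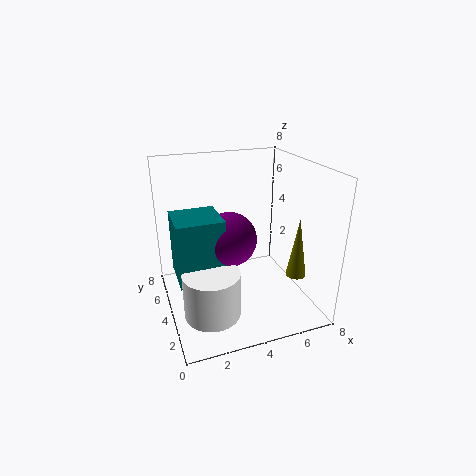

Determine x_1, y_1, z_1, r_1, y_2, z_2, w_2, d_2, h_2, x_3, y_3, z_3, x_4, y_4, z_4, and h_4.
x_1 = 6; y_1 = 1; z_1 = 3; r_1 = 0.5; y_2 = 3; z_2 = 2; w_2 = 2.5; d_2 = 2.5; h_2 = 3.5; x_3 = 3.5; y_3 = 4; z_3 = 4; x_4 = 2; y_4 = 2.5; z_4 = 0.5; h_4 = 2.5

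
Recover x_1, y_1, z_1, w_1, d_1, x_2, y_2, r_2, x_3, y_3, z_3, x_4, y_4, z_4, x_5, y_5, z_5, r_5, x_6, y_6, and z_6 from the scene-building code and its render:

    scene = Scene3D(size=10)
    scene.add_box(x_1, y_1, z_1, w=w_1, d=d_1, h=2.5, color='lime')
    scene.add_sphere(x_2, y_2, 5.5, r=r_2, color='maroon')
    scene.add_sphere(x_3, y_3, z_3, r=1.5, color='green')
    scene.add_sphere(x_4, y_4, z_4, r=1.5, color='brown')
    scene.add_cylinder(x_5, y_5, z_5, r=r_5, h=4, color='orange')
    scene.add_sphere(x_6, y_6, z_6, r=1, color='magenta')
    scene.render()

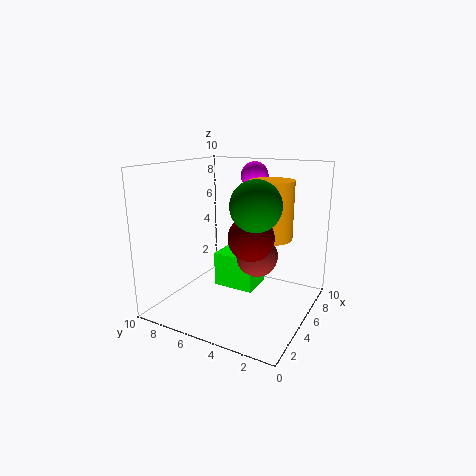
x_1 = 5; y_1 = 4; z_1 = 1; w_1 = 2.5; d_1 = 3; x_2 = 4; y_2 = 3.5; r_2 = 1.5; x_3 = 2.5; y_3 = 2.5; z_3 = 8; x_4 = 6; y_4 = 4; z_4 = 3.5; x_5 = 6; y_5 = 3; z_5 = 5; r_5 = 1.5; x_6 = 7.5; y_6 = 5; z_6 = 9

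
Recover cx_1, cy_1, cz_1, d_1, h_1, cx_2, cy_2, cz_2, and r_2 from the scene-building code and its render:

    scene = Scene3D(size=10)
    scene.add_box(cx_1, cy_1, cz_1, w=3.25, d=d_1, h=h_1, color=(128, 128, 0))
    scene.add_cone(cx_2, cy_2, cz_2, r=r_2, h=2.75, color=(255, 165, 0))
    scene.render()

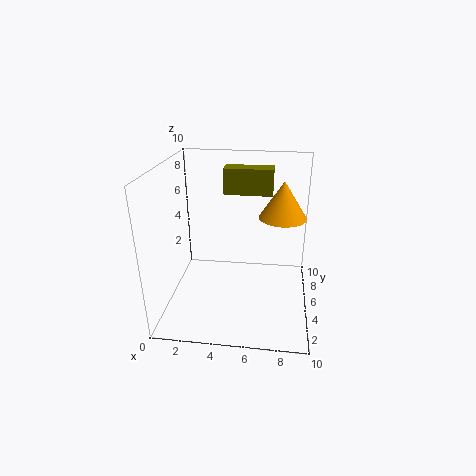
cx_1 = 4, cy_1 = 5.25, cz_1 = 8, d_1 = 1.25, h_1 = 1.75, cx_2 = 8, cy_2 = 7.25, cz_2 = 5.75, r_2 = 1.75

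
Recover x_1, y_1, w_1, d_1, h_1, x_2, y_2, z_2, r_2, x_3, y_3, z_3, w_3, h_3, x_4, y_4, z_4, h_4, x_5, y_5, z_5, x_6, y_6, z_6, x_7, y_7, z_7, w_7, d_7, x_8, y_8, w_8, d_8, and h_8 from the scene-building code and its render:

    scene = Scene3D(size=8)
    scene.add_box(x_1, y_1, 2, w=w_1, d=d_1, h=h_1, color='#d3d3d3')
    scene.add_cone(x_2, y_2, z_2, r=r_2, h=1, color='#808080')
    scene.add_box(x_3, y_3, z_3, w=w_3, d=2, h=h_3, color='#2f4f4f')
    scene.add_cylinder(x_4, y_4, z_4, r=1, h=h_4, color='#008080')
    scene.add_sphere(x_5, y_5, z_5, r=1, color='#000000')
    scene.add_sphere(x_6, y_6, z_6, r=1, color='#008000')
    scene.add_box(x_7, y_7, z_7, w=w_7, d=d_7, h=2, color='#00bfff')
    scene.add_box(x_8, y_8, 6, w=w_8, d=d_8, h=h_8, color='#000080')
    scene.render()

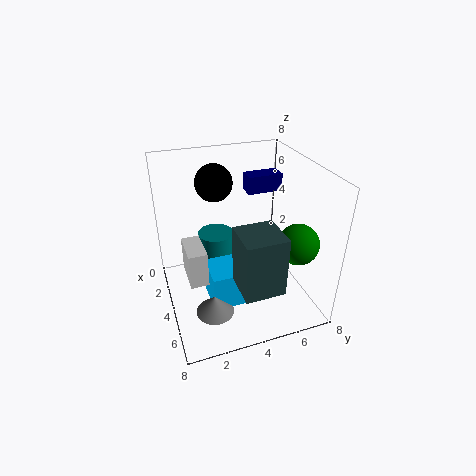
x_1 = 3; y_1 = 1; w_1 = 2; d_1 = 1; h_1 = 2; x_2 = 6; y_2 = 2; z_2 = 1; r_2 = 1; x_3 = 6; y_3 = 3; z_3 = 3; w_3 = 2; h_3 = 3; x_4 = 3; y_4 = 3; z_4 = 1; h_4 = 3; x_5 = 3; y_5 = 3; z_5 = 7; x_6 = 7; y_6 = 6; z_6 = 5; x_7 = 4; y_7 = 2; z_7 = 1; w_7 = 2; d_7 = 2; x_8 = 2; y_8 = 5; w_8 = 1; d_8 = 2; h_8 = 1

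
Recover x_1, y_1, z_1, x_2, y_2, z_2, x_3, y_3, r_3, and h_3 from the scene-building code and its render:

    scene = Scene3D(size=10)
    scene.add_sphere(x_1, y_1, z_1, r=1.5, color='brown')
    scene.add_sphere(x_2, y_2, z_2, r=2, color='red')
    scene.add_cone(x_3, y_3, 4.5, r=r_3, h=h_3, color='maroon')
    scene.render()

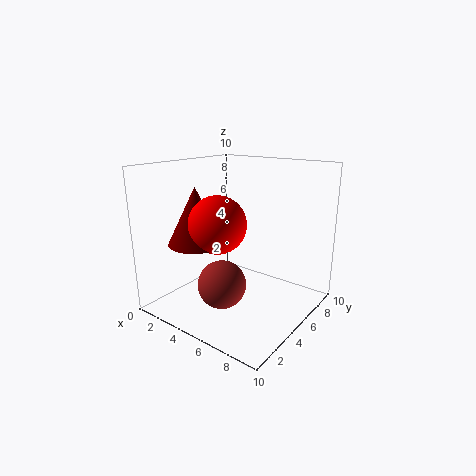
x_1 = 6; y_1 = 2; z_1 = 3; x_2 = 4; y_2 = 4; z_2 = 6; x_3 = 2.5; y_3 = 3.5; r_3 = 2; h_3 = 4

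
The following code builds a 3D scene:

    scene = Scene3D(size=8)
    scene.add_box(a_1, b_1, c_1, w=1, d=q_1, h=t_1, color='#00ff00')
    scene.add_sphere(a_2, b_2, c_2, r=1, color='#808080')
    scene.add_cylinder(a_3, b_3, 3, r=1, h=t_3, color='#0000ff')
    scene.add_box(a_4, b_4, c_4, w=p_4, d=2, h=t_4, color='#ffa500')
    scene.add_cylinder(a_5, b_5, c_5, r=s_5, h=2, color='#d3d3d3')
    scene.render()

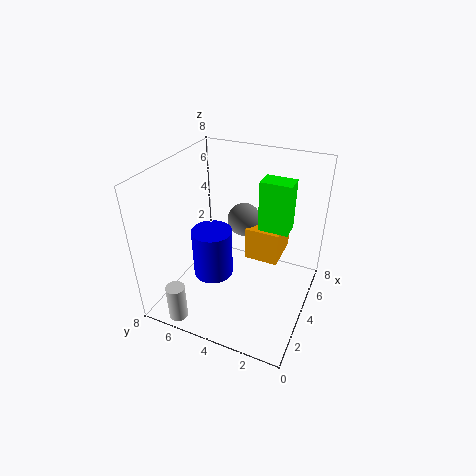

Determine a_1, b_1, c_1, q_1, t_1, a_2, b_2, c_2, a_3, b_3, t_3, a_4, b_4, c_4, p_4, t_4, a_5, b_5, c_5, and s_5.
a_1 = 3
b_1 = 1
c_1 = 5.5
q_1 = 1.5
t_1 = 2.5
a_2 = 6
b_2 = 4.5
c_2 = 4
a_3 = 2
b_3 = 4.5
t_3 = 2.5
a_4 = 5
b_4 = 2
c_4 = 2
p_4 = 2.5
t_4 = 2
a_5 = 0.5
b_5 = 6
c_5 = 0.5
s_5 = 0.5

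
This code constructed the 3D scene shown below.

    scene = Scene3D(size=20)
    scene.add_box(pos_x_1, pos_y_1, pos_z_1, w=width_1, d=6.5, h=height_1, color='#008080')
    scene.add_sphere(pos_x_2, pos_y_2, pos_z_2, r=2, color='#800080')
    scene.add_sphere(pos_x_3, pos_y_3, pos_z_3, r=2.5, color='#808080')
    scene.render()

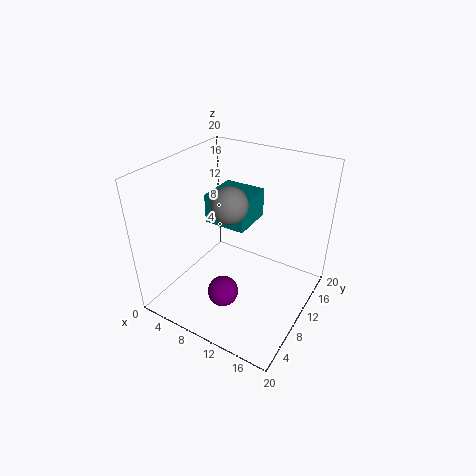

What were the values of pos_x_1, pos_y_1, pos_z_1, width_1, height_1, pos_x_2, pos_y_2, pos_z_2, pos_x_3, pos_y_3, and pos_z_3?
pos_x_1 = 3, pos_y_1 = 12, pos_z_1 = 9.5, width_1 = 6.5, height_1 = 4.5, pos_x_2 = 11, pos_y_2 = 4.5, pos_z_2 = 5, pos_x_3 = 9, pos_y_3 = 9.5, pos_z_3 = 15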